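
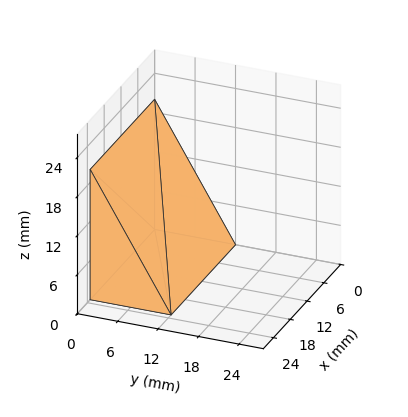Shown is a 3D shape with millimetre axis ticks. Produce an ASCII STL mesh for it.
Reading the render: the shape is a wedge (ramp): 23 × 12 mm base, rising to 20 mm along the y=0 edge and sloping linearly to z=0 at y=12 (dimensions read to the nearest mm from the axis ticks). For the STL, each face is triangulated and given an outward normal.

solid part
  facet normal 0.0000 0.0000 -1.0000
    outer loop
      vertex 23.00 12.00 0.00
      vertex 23.00 0.00 0.00
      vertex 0.00 0.00 0.00
    endloop
  endfacet
  facet normal 0.0000 0.0000 -1.0000
    outer loop
      vertex 0.00 12.00 0.00
      vertex 23.00 12.00 0.00
      vertex 0.00 0.00 0.00
    endloop
  endfacet
  facet normal 0.0000 -1.0000 0.0000
    outer loop
      vertex 0.00 0.00 0.00
      vertex 23.00 0.00 0.00
      vertex 23.00 0.00 20.00
    endloop
  endfacet
  facet normal 0.0000 -1.0000 0.0000
    outer loop
      vertex 0.00 0.00 0.00
      vertex 23.00 0.00 20.00
      vertex 0.00 0.00 20.00
    endloop
  endfacet
  facet normal 0.0000 0.8575 0.5145
    outer loop
      vertex 0.00 0.00 20.00
      vertex 23.00 0.00 20.00
      vertex 23.00 12.00 0.00
    endloop
  endfacet
  facet normal 0.0000 0.8575 0.5145
    outer loop
      vertex 0.00 0.00 20.00
      vertex 23.00 12.00 0.00
      vertex 0.00 12.00 0.00
    endloop
  endfacet
  facet normal -1.0000 0.0000 0.0000
    outer loop
      vertex 0.00 0.00 20.00
      vertex 0.00 12.00 0.00
      vertex 0.00 0.00 0.00
    endloop
  endfacet
  facet normal 1.0000 0.0000 0.0000
    outer loop
      vertex 23.00 0.00 0.00
      vertex 23.00 12.00 0.00
      vertex 23.00 0.00 20.00
    endloop
  endfacet
endsolid part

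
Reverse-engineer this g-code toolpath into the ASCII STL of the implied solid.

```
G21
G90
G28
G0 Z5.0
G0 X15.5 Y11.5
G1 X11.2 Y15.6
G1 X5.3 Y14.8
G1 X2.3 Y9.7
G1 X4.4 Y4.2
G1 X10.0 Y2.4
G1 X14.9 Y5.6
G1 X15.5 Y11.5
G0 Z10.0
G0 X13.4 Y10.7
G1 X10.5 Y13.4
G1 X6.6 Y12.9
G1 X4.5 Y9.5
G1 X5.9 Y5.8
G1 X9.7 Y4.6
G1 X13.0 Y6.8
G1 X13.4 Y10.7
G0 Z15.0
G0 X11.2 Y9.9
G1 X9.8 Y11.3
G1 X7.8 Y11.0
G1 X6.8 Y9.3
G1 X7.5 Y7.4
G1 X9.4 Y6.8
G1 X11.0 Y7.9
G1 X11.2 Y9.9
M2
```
solid part
  facet normal 0.0000 0.0000 -1.0000
    outer loop
      vertex 4.1 16.7 0.0
      vertex 11.9 17.8 0.0
      vertex 17.6 12.3 0.0
    endloop
  endfacet
  facet normal 0.0000 0.0000 -1.0000
    outer loop
      vertex 0.0 9.9 0.0
      vertex 4.1 16.7 0.0
      vertex 17.6 12.3 0.0
    endloop
  endfacet
  facet normal 0.0000 0.0000 -1.0000
    outer loop
      vertex 2.8 2.5 0.0
      vertex 0.0 9.9 0.0
      vertex 17.6 12.3 0.0
    endloop
  endfacet
  facet normal 0.0000 0.0000 -1.0000
    outer loop
      vertex 10.3 0.1 0.0
      vertex 2.8 2.5 0.0
      vertex 17.6 12.3 0.0
    endloop
  endfacet
  facet normal 0.0000 0.0000 -1.0000
    outer loop
      vertex 16.9 4.4 0.0
      vertex 10.3 0.1 0.0
      vertex 17.6 12.3 0.0
    endloop
  endfacet
  facet normal 0.6424 0.6658 0.3795
    outer loop
      vertex 17.6 12.3 0.0
      vertex 11.9 17.8 0.0
      vertex 9.1 9.1 20.0
    endloop
  endfacet
  facet normal -0.1292 0.9158 0.3803
    outer loop
      vertex 11.9 17.8 0.0
      vertex 4.1 16.7 0.0
      vertex 9.1 9.1 20.0
    endloop
  endfacet
  facet normal -0.7923 0.4777 0.3796
    outer loop
      vertex 4.1 16.7 0.0
      vertex 0.0 9.9 0.0
      vertex 9.1 9.1 20.0
    endloop
  endfacet
  facet normal -0.8649 -0.3273 0.3805
    outer loop
      vertex 0.0 9.9 0.0
      vertex 2.8 2.5 0.0
      vertex 9.1 9.1 20.0
    endloop
  endfacet
  facet normal -0.2820 -0.8811 0.3796
    outer loop
      vertex 2.8 2.5 0.0
      vertex 10.3 0.1 0.0
      vertex 9.1 9.1 20.0
    endloop
  endfacet
  facet normal 0.5051 -0.7753 0.3792
    outer loop
      vertex 10.3 0.1 0.0
      vertex 16.9 4.4 0.0
      vertex 9.1 9.1 20.0
    endloop
  endfacet
  facet normal 0.9219 -0.0817 0.3787
    outer loop
      vertex 16.9 4.4 0.0
      vertex 17.6 12.3 0.0
      vertex 9.1 9.1 20.0
    endloop
  endfacet
endsolid part

The G0 Z moves step by Δz≈5.0 mm. The G1 loops shrink linearly with z, so the solid tapers from its base footprint up to z≈20. Closing with a flat bottom cap and the tapered top and triangulating gives 12 facets — a regular 7-sided pyramid, base circumscribed radius ≈ 9.1 mm, apex at z ≈ 20 mm.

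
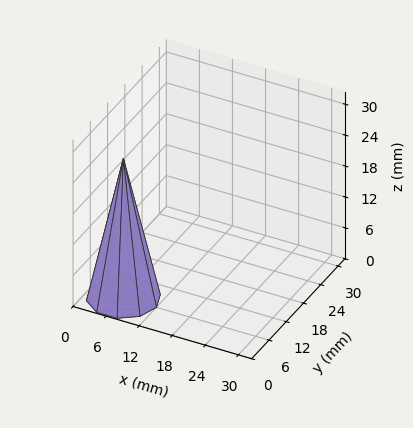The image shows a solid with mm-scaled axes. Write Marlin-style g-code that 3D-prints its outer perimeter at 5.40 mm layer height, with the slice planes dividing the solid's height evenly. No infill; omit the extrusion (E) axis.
Reading the render: the shape is a regular 10-sided pyramid, base circumscribed radius ≈ 6 mm, apex at z ≈ 27 mm (dimensions read to the nearest mm from the axis ticks). For the g-code, the solid's height is divided into equal slices at the stated Δz and each level perimeter traced with G1 moves after a G0 lift.

; perimeter-only toolpath
G21 ; units = mm
G90 ; absolute positioning
G28 ; home
; layer 1
G0 Z5.40
G0 X10.80 Y6.00
G1 X9.88 Y8.82
G1 X7.48 Y10.57
G1 X4.52 Y10.57
G1 X2.12 Y8.82
G1 X1.20 Y6.00
G1 X2.12 Y3.18
G1 X4.52 Y1.43
G1 X7.48 Y1.43
G1 X9.88 Y3.18
G1 X10.80 Y6.00
; layer 2
G0 Z10.80
G0 X9.60 Y6.00
G1 X8.91 Y8.12
G1 X7.11 Y9.43
G1 X4.89 Y9.43
G1 X3.09 Y8.12
G1 X2.40 Y6.00
G1 X3.09 Y3.88
G1 X4.89 Y2.57
G1 X7.11 Y2.57
G1 X8.91 Y3.88
G1 X9.60 Y6.00
; layer 3
G0 Z16.20
G0 X8.40 Y6.00
G1 X7.94 Y7.41
G1 X6.74 Y8.28
G1 X5.26 Y8.28
G1 X4.06 Y7.41
G1 X3.60 Y6.00
G1 X4.06 Y4.59
G1 X5.26 Y3.72
G1 X6.74 Y3.72
G1 X7.94 Y4.59
G1 X8.40 Y6.00
; layer 4
G0 Z21.60
G0 X7.20 Y6.00
G1 X6.97 Y6.71
G1 X6.37 Y7.14
G1 X5.63 Y7.14
G1 X5.03 Y6.71
G1 X4.80 Y6.00
G1 X5.03 Y5.29
G1 X5.63 Y4.86
G1 X6.37 Y4.86
G1 X6.97 Y5.29
G1 X7.20 Y6.00
M2 ; end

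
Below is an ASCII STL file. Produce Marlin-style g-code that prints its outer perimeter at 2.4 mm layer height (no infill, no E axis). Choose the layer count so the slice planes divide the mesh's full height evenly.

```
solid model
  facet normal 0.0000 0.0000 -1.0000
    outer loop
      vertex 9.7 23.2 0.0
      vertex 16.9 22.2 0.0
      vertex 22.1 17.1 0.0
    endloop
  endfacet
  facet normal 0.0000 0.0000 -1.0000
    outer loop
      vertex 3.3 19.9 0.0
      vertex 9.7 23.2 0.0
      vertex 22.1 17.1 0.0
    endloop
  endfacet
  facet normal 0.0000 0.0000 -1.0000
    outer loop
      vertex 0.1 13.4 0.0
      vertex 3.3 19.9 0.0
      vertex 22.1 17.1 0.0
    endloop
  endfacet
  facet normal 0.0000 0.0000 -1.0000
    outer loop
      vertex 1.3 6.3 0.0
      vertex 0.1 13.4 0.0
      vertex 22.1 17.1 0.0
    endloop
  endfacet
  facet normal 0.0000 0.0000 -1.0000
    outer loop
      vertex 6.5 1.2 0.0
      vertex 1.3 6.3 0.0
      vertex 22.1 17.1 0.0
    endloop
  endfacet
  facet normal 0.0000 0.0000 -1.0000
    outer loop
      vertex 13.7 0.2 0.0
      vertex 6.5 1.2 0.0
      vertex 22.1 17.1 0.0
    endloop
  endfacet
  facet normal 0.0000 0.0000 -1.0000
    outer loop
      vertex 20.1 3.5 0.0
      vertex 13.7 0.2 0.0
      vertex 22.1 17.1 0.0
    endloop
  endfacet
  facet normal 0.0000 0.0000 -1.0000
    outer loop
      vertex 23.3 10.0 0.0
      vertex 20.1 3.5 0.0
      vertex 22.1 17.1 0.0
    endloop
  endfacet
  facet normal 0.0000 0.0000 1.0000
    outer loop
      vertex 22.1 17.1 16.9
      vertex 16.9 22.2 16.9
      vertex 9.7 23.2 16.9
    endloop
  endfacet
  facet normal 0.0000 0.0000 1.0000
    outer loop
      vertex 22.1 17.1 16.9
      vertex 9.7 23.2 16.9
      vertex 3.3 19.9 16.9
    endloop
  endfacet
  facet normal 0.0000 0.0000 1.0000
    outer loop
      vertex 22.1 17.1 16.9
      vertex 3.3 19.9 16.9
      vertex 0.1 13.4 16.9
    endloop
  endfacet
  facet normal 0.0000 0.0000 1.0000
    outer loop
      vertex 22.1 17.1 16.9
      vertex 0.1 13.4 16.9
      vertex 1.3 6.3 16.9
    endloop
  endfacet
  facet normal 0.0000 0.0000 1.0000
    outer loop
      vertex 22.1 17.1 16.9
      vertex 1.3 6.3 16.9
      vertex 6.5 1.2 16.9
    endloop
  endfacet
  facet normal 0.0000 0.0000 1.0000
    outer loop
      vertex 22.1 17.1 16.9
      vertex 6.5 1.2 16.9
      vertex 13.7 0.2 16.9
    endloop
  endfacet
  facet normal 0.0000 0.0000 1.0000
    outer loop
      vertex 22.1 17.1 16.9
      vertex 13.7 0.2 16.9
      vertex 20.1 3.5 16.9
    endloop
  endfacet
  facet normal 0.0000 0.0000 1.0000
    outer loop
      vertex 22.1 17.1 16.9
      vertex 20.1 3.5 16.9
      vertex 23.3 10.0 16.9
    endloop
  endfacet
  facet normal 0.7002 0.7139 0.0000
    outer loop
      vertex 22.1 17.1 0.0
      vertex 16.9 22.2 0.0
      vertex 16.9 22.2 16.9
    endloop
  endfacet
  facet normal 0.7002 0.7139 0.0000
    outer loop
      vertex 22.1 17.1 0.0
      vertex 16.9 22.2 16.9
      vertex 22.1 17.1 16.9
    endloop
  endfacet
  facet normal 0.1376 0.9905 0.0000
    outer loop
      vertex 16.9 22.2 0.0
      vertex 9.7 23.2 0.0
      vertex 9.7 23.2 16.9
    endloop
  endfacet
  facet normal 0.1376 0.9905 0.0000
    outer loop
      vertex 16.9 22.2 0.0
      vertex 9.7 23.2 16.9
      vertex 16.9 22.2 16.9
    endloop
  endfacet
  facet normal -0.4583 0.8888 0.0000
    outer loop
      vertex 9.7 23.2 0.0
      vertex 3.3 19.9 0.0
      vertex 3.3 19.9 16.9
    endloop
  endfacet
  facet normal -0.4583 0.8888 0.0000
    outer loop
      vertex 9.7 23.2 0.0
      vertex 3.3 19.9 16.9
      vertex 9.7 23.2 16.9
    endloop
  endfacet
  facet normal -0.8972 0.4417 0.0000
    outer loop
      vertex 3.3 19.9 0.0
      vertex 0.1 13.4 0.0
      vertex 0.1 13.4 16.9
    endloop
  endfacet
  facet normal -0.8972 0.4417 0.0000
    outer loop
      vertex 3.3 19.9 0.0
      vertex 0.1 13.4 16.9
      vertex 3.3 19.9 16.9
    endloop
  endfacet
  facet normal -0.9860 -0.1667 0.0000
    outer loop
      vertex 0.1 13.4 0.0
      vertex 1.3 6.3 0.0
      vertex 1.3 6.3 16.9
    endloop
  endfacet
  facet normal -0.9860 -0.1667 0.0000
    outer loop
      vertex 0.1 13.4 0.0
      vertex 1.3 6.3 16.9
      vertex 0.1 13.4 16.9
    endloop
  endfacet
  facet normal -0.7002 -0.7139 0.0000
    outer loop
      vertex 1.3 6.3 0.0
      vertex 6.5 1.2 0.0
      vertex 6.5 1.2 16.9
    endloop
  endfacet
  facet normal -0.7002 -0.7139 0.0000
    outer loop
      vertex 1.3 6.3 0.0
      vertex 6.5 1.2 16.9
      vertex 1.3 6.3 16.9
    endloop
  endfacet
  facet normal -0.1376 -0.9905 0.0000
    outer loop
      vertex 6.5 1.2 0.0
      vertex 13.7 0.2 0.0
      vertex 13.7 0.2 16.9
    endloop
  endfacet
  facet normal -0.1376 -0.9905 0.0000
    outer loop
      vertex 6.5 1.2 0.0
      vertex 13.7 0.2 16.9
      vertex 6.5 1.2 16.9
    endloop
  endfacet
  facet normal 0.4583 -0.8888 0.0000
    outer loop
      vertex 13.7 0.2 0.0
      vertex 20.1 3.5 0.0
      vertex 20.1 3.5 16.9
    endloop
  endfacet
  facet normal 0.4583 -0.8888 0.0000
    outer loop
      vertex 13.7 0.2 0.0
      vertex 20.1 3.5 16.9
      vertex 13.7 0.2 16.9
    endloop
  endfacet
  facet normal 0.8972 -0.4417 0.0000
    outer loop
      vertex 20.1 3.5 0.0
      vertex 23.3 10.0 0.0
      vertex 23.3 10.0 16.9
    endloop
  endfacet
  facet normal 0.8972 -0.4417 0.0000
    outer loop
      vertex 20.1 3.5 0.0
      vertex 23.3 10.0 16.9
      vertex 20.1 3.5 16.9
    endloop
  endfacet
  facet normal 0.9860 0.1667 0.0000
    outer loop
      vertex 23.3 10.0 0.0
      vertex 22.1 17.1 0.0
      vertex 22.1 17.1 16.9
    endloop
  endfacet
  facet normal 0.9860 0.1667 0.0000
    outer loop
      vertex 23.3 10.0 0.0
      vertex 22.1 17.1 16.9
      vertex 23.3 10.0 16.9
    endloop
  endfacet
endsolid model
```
; perimeter-only toolpath
G21 ; units = mm
G90 ; absolute positioning
G28 ; home
; layer 1
G0 Z2.4
G0 X22.1 Y17.1
G1 X16.9 Y22.2
G1 X9.7 Y23.2
G1 X3.3 Y19.9
G1 X0.1 Y13.4
G1 X1.3 Y6.3
G1 X6.5 Y1.2
G1 X13.7 Y0.2
G1 X20.1 Y3.5
G1 X23.3 Y10.0
G1 X22.1 Y17.1
; layer 2
G0 Z4.8
G0 X22.1 Y17.1
G1 X16.9 Y22.2
G1 X9.7 Y23.2
G1 X3.3 Y19.9
G1 X0.1 Y13.4
G1 X1.3 Y6.3
G1 X6.5 Y1.2
G1 X13.7 Y0.2
G1 X20.1 Y3.5
G1 X23.3 Y10.0
G1 X22.1 Y17.1
; layer 3
G0 Z7.2
G0 X22.1 Y17.1
G1 X16.9 Y22.2
G1 X9.7 Y23.2
G1 X3.3 Y19.9
G1 X0.1 Y13.4
G1 X1.3 Y6.3
G1 X6.5 Y1.2
G1 X13.7 Y0.2
G1 X20.1 Y3.5
G1 X23.3 Y10.0
G1 X22.1 Y17.1
; layer 4
G0 Z9.7
G0 X22.1 Y17.1
G1 X16.9 Y22.2
G1 X9.7 Y23.2
G1 X3.3 Y19.9
G1 X0.1 Y13.4
G1 X1.3 Y6.3
G1 X6.5 Y1.2
G1 X13.7 Y0.2
G1 X20.1 Y3.5
G1 X23.3 Y10.0
G1 X22.1 Y17.1
; layer 5
G0 Z12.1
G0 X22.1 Y17.1
G1 X16.9 Y22.2
G1 X9.7 Y23.2
G1 X3.3 Y19.9
G1 X0.1 Y13.4
G1 X1.3 Y6.3
G1 X6.5 Y1.2
G1 X13.7 Y0.2
G1 X20.1 Y3.5
G1 X23.3 Y10.0
G1 X22.1 Y17.1
; layer 6
G0 Z14.5
G0 X22.1 Y17.1
G1 X16.9 Y22.2
G1 X9.7 Y23.2
G1 X3.3 Y19.9
G1 X0.1 Y13.4
G1 X1.3 Y6.3
G1 X6.5 Y1.2
G1 X13.7 Y0.2
G1 X20.1 Y3.5
G1 X23.3 Y10.0
G1 X22.1 Y17.1
; layer 7
G0 Z16.9
G0 X22.1 Y17.1
G1 X16.9 Y22.2
G1 X9.7 Y23.2
G1 X3.3 Y19.9
G1 X0.1 Y13.4
G1 X1.3 Y6.3
G1 X6.5 Y1.2
G1 X13.7 Y0.2
G1 X20.1 Y3.5
G1 X23.3 Y10.0
G1 X22.1 Y17.1
M2 ; end

The solid is a regular 10-sided prism (a cylinder approximated with 10 flat sides), circumscribed radius ≈ 11.7 mm, height ≈ 16.9 mm. Slicing at Δz = 2.4 mm — 7 equal slices spanning the solid's height, so layer i sits at z = i·h/7 — gives 7 non-empty perimeters. Each is a 10-segment closed polygon; G0 lifts to the layer z and rapids to the start vertex, then G1 traces the edges.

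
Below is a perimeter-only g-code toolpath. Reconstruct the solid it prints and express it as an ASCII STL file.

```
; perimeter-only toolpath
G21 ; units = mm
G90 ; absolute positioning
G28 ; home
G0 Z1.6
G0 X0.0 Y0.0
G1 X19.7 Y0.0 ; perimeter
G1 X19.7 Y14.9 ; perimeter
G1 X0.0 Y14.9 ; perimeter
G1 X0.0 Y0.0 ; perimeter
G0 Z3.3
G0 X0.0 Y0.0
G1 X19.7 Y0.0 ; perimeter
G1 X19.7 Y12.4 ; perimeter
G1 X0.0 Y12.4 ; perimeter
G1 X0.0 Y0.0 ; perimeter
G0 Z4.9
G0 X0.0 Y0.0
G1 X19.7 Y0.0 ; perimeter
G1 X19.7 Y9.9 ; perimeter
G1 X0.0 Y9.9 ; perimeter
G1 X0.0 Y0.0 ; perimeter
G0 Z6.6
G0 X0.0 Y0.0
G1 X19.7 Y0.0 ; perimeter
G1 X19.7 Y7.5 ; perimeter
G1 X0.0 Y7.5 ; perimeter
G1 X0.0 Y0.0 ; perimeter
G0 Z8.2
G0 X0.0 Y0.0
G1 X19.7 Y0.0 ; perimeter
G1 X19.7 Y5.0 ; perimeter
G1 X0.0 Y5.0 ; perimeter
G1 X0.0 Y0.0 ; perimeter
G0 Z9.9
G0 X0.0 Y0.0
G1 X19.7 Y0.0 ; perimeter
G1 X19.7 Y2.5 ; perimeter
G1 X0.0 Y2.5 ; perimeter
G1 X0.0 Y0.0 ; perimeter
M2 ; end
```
solid part
  facet normal 0.0000 0.0000 -1.0000
    outer loop
      vertex 19.7 17.4 0.0
      vertex 19.7 0.0 0.0
      vertex 0.0 0.0 0.0
    endloop
  endfacet
  facet normal 0.0000 0.0000 -1.0000
    outer loop
      vertex 0.0 17.4 0.0
      vertex 19.7 17.4 0.0
      vertex 0.0 0.0 0.0
    endloop
  endfacet
  facet normal 0.0000 -1.0000 0.0000
    outer loop
      vertex 0.0 0.0 0.0
      vertex 19.7 0.0 0.0
      vertex 19.7 0.0 11.5
    endloop
  endfacet
  facet normal 0.0000 -1.0000 0.0000
    outer loop
      vertex 0.0 0.0 0.0
      vertex 19.7 0.0 11.5
      vertex 0.0 0.0 11.5
    endloop
  endfacet
  facet normal 0.0000 0.5514 0.8343
    outer loop
      vertex 0.0 0.0 11.5
      vertex 19.7 0.0 11.5
      vertex 19.7 17.4 0.0
    endloop
  endfacet
  facet normal 0.0000 0.5514 0.8343
    outer loop
      vertex 0.0 0.0 11.5
      vertex 19.7 17.4 0.0
      vertex 0.0 17.4 0.0
    endloop
  endfacet
  facet normal -1.0000 0.0000 0.0000
    outer loop
      vertex 0.0 0.0 11.5
      vertex 0.0 17.4 0.0
      vertex 0.0 0.0 0.0
    endloop
  endfacet
  facet normal 1.0000 0.0000 0.0000
    outer loop
      vertex 19.7 0.0 0.0
      vertex 19.7 17.4 0.0
      vertex 19.7 0.0 11.5
    endloop
  endfacet
endsolid part

The G0 Z moves step by Δz≈1.6 mm. The G1 loops shrink linearly with z, so the solid tapers from its base footprint up to z≈11.5. Closing with a flat bottom cap and the tapered top and triangulating gives 8 facets — a wedge (ramp): 19.7 × 17.4 mm base, rising to 11.5 mm along the y=0 edge and sloping linearly to z=0 at y=17.4.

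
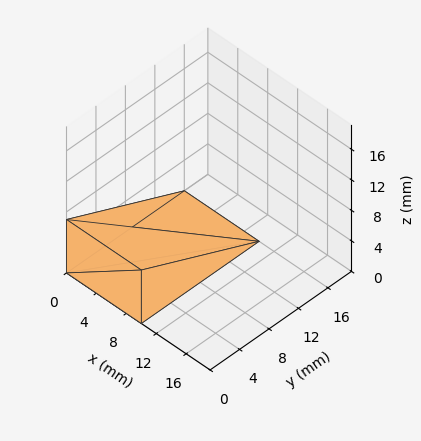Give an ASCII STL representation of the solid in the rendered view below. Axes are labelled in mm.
Reading the render: the shape is a wedge (ramp): 10 × 16 mm base, rising to 7 mm along the y=0 edge and sloping linearly to z=0 at y=16 (dimensions read to the nearest mm from the axis ticks). For the STL, each face is triangulated and given an outward normal.

solid part
  facet normal 0.0000 0.0000 -1.0000
    outer loop
      vertex 10.000 16.000 0.000
      vertex 10.000 0.000 0.000
      vertex 0.000 0.000 0.000
    endloop
  endfacet
  facet normal 0.0000 0.0000 -1.0000
    outer loop
      vertex 0.000 16.000 0.000
      vertex 10.000 16.000 0.000
      vertex 0.000 0.000 0.000
    endloop
  endfacet
  facet normal 0.0000 -1.0000 0.0000
    outer loop
      vertex 0.000 0.000 0.000
      vertex 10.000 0.000 0.000
      vertex 10.000 0.000 7.000
    endloop
  endfacet
  facet normal 0.0000 -1.0000 0.0000
    outer loop
      vertex 0.000 0.000 0.000
      vertex 10.000 0.000 7.000
      vertex 0.000 0.000 7.000
    endloop
  endfacet
  facet normal 0.0000 0.4008 0.9162
    outer loop
      vertex 0.000 0.000 7.000
      vertex 10.000 0.000 7.000
      vertex 10.000 16.000 0.000
    endloop
  endfacet
  facet normal 0.0000 0.4008 0.9162
    outer loop
      vertex 0.000 0.000 7.000
      vertex 10.000 16.000 0.000
      vertex 0.000 16.000 0.000
    endloop
  endfacet
  facet normal -1.0000 0.0000 0.0000
    outer loop
      vertex 0.000 0.000 7.000
      vertex 0.000 16.000 0.000
      vertex 0.000 0.000 0.000
    endloop
  endfacet
  facet normal 1.0000 0.0000 0.0000
    outer loop
      vertex 10.000 0.000 0.000
      vertex 10.000 16.000 0.000
      vertex 10.000 0.000 7.000
    endloop
  endfacet
endsolid part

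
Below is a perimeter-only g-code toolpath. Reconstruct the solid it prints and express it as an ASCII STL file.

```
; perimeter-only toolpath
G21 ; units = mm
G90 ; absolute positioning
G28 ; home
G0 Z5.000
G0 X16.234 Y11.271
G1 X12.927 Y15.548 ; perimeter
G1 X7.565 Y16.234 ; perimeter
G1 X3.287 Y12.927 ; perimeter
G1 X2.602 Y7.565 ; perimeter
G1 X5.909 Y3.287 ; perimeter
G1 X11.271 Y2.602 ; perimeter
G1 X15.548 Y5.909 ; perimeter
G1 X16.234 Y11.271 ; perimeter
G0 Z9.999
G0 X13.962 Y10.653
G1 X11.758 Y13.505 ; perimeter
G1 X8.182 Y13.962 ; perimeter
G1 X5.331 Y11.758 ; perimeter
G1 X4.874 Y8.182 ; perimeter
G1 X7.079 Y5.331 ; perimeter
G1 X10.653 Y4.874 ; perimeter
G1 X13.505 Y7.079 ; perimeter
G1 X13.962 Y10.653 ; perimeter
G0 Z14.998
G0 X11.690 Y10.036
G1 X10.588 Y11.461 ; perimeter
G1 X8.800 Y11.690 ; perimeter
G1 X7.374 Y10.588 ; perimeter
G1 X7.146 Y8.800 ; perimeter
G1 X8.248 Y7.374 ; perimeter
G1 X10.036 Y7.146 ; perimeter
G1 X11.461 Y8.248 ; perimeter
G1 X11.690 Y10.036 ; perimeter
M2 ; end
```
solid part
  facet normal 0.0000 0.0000 -1.0000
    outer loop
      vertex 6.947 18.506 0.000
      vertex 14.097 17.592 0.000
      vertex 18.506 11.889 0.000
    endloop
  endfacet
  facet normal 0.0000 0.0000 -1.0000
    outer loop
      vertex 1.244 14.097 0.000
      vertex 6.947 18.506 0.000
      vertex 18.506 11.889 0.000
    endloop
  endfacet
  facet normal 0.0000 0.0000 -1.0000
    outer loop
      vertex 0.330 6.947 0.000
      vertex 1.244 14.097 0.000
      vertex 18.506 11.889 0.000
    endloop
  endfacet
  facet normal 0.0000 0.0000 -1.0000
    outer loop
      vertex 4.739 1.244 0.000
      vertex 0.330 6.947 0.000
      vertex 18.506 11.889 0.000
    endloop
  endfacet
  facet normal 0.0000 0.0000 -1.0000
    outer loop
      vertex 11.889 0.330 0.000
      vertex 4.739 1.244 0.000
      vertex 18.506 11.889 0.000
    endloop
  endfacet
  facet normal 0.0000 0.0000 -1.0000
    outer loop
      vertex 17.592 4.739 0.000
      vertex 11.889 0.330 0.000
      vertex 18.506 11.889 0.000
    endloop
  endfacet
  facet normal 0.7254 0.5608 0.3990
    outer loop
      vertex 18.506 11.889 0.000
      vertex 14.097 17.592 0.000
      vertex 9.418 9.418 19.998
    endloop
  endfacet
  facet normal 0.1163 0.9096 0.3990
    outer loop
      vertex 14.097 17.592 0.000
      vertex 6.947 18.506 0.000
      vertex 9.418 9.418 19.998
    endloop
  endfacet
  facet normal -0.5608 0.7254 0.3990
    outer loop
      vertex 6.947 18.506 0.000
      vertex 1.244 14.097 0.000
      vertex 9.418 9.418 19.998
    endloop
  endfacet
  facet normal -0.9096 0.1163 0.3990
    outer loop
      vertex 1.244 14.097 0.000
      vertex 0.330 6.947 0.000
      vertex 9.418 9.418 19.998
    endloop
  endfacet
  facet normal -0.7254 -0.5608 0.3990
    outer loop
      vertex 0.330 6.947 0.000
      vertex 4.739 1.244 0.000
      vertex 9.418 9.418 19.998
    endloop
  endfacet
  facet normal -0.1163 -0.9096 0.3990
    outer loop
      vertex 4.739 1.244 0.000
      vertex 11.889 0.330 0.000
      vertex 9.418 9.418 19.998
    endloop
  endfacet
  facet normal 0.5608 -0.7254 0.3990
    outer loop
      vertex 11.889 0.330 0.000
      vertex 17.592 4.739 0.000
      vertex 9.418 9.418 19.998
    endloop
  endfacet
  facet normal 0.9096 -0.1163 0.3990
    outer loop
      vertex 17.592 4.739 0.000
      vertex 18.506 11.889 0.000
      vertex 9.418 9.418 19.998
    endloop
  endfacet
endsolid part

The G0 Z moves step by Δz≈5.000 mm. The G1 loops shrink linearly with z, so the solid tapers from its base footprint up to z≈20. Closing with a flat bottom cap and the tapered top and triangulating gives 14 facets — a regular 8-sided pyramid, base circumscribed radius ≈ 9.42 mm, apex at z ≈ 20 mm.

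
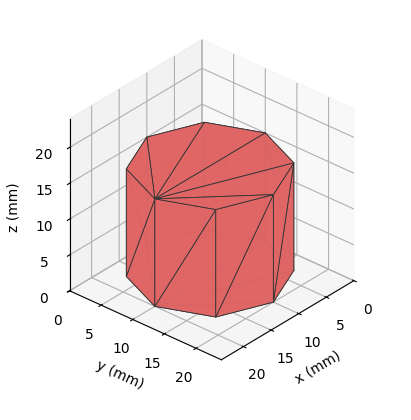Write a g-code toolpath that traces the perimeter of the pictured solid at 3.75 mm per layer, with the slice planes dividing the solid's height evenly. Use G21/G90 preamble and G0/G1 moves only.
Reading the render: the shape is a regular 8-sided prism (a cylinder approximated with 8 flat sides), circumscribed radius ≈ 10 mm, height ≈ 15 mm (dimensions read to the nearest mm from the axis ticks). For the g-code, the solid's height is divided into equal slices at the stated Δz and each level perimeter traced with G1 moves after a G0 lift.

; perimeter-only toolpath
G21 ; units = mm
G90 ; absolute positioning
G28 ; home
; layer 1
G0 Z3.75
G0 X20.00 Y10.00
G1 X17.07 Y17.07
G1 X10.00 Y20.00
G1 X2.93 Y17.07
G1 X0.00 Y10.00
G1 X2.93 Y2.93
G1 X10.00 Y0.00
G1 X17.07 Y2.93
G1 X20.00 Y10.00
; layer 2
G0 Z7.50
G0 X20.00 Y10.00
G1 X17.07 Y17.07
G1 X10.00 Y20.00
G1 X2.93 Y17.07
G1 X0.00 Y10.00
G1 X2.93 Y2.93
G1 X10.00 Y0.00
G1 X17.07 Y2.93
G1 X20.00 Y10.00
; layer 3
G0 Z11.25
G0 X20.00 Y10.00
G1 X17.07 Y17.07
G1 X10.00 Y20.00
G1 X2.93 Y17.07
G1 X0.00 Y10.00
G1 X2.93 Y2.93
G1 X10.00 Y0.00
G1 X17.07 Y2.93
G1 X20.00 Y10.00
; layer 4
G0 Z15.00
G0 X20.00 Y10.00
G1 X17.07 Y17.07
G1 X10.00 Y20.00
G1 X2.93 Y17.07
G1 X0.00 Y10.00
G1 X2.93 Y2.93
G1 X10.00 Y0.00
G1 X17.07 Y2.93
G1 X20.00 Y10.00
M2 ; end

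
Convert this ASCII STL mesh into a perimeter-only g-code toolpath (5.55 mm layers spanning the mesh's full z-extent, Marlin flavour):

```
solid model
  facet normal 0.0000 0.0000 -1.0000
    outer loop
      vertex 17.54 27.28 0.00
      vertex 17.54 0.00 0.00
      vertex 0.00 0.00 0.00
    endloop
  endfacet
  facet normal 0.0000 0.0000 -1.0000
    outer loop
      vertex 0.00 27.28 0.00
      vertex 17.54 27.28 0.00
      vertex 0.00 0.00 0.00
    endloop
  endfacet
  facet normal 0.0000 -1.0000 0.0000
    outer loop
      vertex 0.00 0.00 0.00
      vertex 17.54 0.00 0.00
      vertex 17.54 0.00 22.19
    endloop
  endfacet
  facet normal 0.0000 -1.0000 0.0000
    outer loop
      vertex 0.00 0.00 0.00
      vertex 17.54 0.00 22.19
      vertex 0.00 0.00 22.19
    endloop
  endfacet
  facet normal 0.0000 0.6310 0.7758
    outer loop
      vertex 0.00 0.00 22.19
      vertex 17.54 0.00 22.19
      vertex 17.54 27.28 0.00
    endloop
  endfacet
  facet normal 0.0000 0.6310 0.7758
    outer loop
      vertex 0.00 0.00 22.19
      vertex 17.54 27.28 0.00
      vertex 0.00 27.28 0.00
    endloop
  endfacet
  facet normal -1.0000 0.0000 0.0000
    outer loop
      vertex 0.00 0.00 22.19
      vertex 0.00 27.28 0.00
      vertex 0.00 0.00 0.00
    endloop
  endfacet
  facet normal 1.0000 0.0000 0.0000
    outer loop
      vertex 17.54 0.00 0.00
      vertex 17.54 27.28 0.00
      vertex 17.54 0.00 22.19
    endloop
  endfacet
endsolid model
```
; perimeter-only toolpath
G21 ; units = mm
G90 ; absolute positioning
G28 ; home
; layer 1
G0 Z5.55
G0 X0.00 Y0.00
G1 X17.54 Y0.00
G1 X17.54 Y20.46
G1 X0.00 Y20.46
G1 X0.00 Y0.00
; layer 2
G0 Z11.10
G0 X0.00 Y0.00
G1 X17.54 Y0.00
G1 X17.54 Y13.64
G1 X0.00 Y13.64
G1 X0.00 Y0.00
; layer 3
G0 Z16.64
G0 X0.00 Y0.00
G1 X17.54 Y0.00
G1 X17.54 Y6.82
G1 X0.00 Y6.82
G1 X0.00 Y0.00
M2 ; end

The solid is a wedge (ramp): 17.5 × 27.3 mm base, rising to 22.2 mm along the y=0 edge and sloping linearly to z=0 at y=27.3. Slicing at Δz = 5.55 mm — 4 equal slices spanning the solid's height, so layer i sits at z = i·h/4 — gives 3 non-empty perimeters. Each is a 4-segment closed polygon; G0 lifts to the layer z and rapids to the start vertex, then G1 traces the edges. The cross-section shrinks linearly with z (the slice at the apex is degenerate and omitted).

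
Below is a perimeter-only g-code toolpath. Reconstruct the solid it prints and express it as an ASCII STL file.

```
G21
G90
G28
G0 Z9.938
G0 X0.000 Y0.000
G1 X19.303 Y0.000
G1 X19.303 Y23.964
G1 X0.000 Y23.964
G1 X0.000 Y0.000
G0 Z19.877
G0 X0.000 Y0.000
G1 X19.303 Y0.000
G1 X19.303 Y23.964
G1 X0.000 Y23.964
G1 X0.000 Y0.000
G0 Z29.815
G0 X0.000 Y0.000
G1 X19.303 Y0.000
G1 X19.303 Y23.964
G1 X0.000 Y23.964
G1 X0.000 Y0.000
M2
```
solid part
  facet normal 0.0000 0.0000 -1.0000
    outer loop
      vertex 19.303 23.964 0.000
      vertex 19.303 0.000 0.000
      vertex 0.000 0.000 0.000
    endloop
  endfacet
  facet normal 0.0000 0.0000 -1.0000
    outer loop
      vertex 0.000 23.964 0.000
      vertex 19.303 23.964 0.000
      vertex 0.000 0.000 0.000
    endloop
  endfacet
  facet normal 0.0000 0.0000 1.0000
    outer loop
      vertex 0.000 0.000 29.815
      vertex 19.303 0.000 29.815
      vertex 19.303 23.964 29.815
    endloop
  endfacet
  facet normal 0.0000 0.0000 1.0000
    outer loop
      vertex 0.000 0.000 29.815
      vertex 19.303 23.964 29.815
      vertex 0.000 23.964 29.815
    endloop
  endfacet
  facet normal 0.0000 -1.0000 0.0000
    outer loop
      vertex 0.000 0.000 0.000
      vertex 19.303 0.000 0.000
      vertex 19.303 0.000 29.815
    endloop
  endfacet
  facet normal 0.0000 -1.0000 0.0000
    outer loop
      vertex 0.000 0.000 0.000
      vertex 19.303 0.000 29.815
      vertex 0.000 0.000 29.815
    endloop
  endfacet
  facet normal 0.0000 1.0000 0.0000
    outer loop
      vertex 19.303 23.964 29.815
      vertex 19.303 23.964 0.000
      vertex 0.000 23.964 0.000
    endloop
  endfacet
  facet normal 0.0000 1.0000 0.0000
    outer loop
      vertex 0.000 23.964 29.815
      vertex 19.303 23.964 29.815
      vertex 0.000 23.964 0.000
    endloop
  endfacet
  facet normal -1.0000 0.0000 0.0000
    outer loop
      vertex 0.000 23.964 29.815
      vertex 0.000 23.964 0.000
      vertex 0.000 0.000 0.000
    endloop
  endfacet
  facet normal -1.0000 0.0000 0.0000
    outer loop
      vertex 0.000 0.000 29.815
      vertex 0.000 23.964 29.815
      vertex 0.000 0.000 0.000
    endloop
  endfacet
  facet normal 1.0000 0.0000 0.0000
    outer loop
      vertex 19.303 0.000 0.000
      vertex 19.303 23.964 0.000
      vertex 19.303 23.964 29.815
    endloop
  endfacet
  facet normal 1.0000 0.0000 0.0000
    outer loop
      vertex 19.303 0.000 0.000
      vertex 19.303 23.964 29.815
      vertex 19.303 0.000 29.815
    endloop
  endfacet
endsolid part

The G0 Z moves step by Δz≈9.938 mm. Every layer's G1 loop is the same polygon, so the solid is a straight extrusion of it from z=0 to z≈29.8. Closing with flat bottom and top caps and triangulating gives 12 facets — a rectangular box, roughly 19.3 × 24 mm footprint and 29.8 mm tall.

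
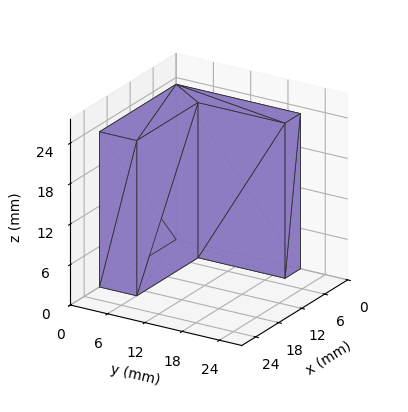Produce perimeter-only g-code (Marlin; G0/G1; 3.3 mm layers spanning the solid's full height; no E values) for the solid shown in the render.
Reading the render: the shape is an L-shaped prism: outer 20 × 20 mm, arm thicknesses ≈ 6 mm (horizontal) and 4 mm (vertical), extruded 23 mm in z (dimensions read to the nearest mm from the axis ticks). For the g-code, the solid's height is divided into equal slices at the stated Δz and each level perimeter traced with G1 moves after a G0 lift.

; perimeter-only toolpath
G21 ; units = mm
G90 ; absolute positioning
G28 ; home
; layer 1
G0 Z3.3
G0 X0.0 Y0.0
G1 X20.0 Y0.0
G1 X20.0 Y6.0
G1 X4.0 Y6.0
G1 X4.0 Y20.0
G1 X0.0 Y20.0
G1 X0.0 Y0.0
; layer 2
G0 Z6.6
G0 X0.0 Y0.0
G1 X20.0 Y0.0
G1 X20.0 Y6.0
G1 X4.0 Y6.0
G1 X4.0 Y20.0
G1 X0.0 Y20.0
G1 X0.0 Y0.0
; layer 3
G0 Z9.9
G0 X0.0 Y0.0
G1 X20.0 Y0.0
G1 X20.0 Y6.0
G1 X4.0 Y6.0
G1 X4.0 Y20.0
G1 X0.0 Y20.0
G1 X0.0 Y0.0
; layer 4
G0 Z13.1
G0 X0.0 Y0.0
G1 X20.0 Y0.0
G1 X20.0 Y6.0
G1 X4.0 Y6.0
G1 X4.0 Y20.0
G1 X0.0 Y20.0
G1 X0.0 Y0.0
; layer 5
G0 Z16.4
G0 X0.0 Y0.0
G1 X20.0 Y0.0
G1 X20.0 Y6.0
G1 X4.0 Y6.0
G1 X4.0 Y20.0
G1 X0.0 Y20.0
G1 X0.0 Y0.0
; layer 6
G0 Z19.7
G0 X0.0 Y0.0
G1 X20.0 Y0.0
G1 X20.0 Y6.0
G1 X4.0 Y6.0
G1 X4.0 Y20.0
G1 X0.0 Y20.0
G1 X0.0 Y0.0
; layer 7
G0 Z23.0
G0 X0.0 Y0.0
G1 X20.0 Y0.0
G1 X20.0 Y6.0
G1 X4.0 Y6.0
G1 X4.0 Y20.0
G1 X0.0 Y20.0
G1 X0.0 Y0.0
M2 ; end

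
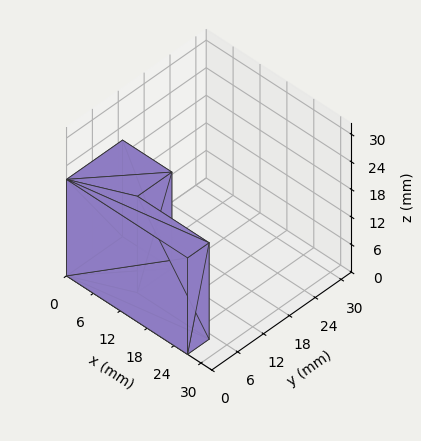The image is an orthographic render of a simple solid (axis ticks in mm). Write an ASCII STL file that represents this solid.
Reading the render: the shape is an L-shaped prism: outer 27 × 13 mm, arm thicknesses ≈ 5 mm (horizontal) and 11 mm (vertical), extruded 21 mm in z (dimensions read to the nearest mm from the axis ticks). For the STL, each face is triangulated and given an outward normal.

solid part
  facet normal 0.0000 0.0000 -1.0000
    outer loop
      vertex 27.00 5.00 0.00
      vertex 27.00 0.00 0.00
      vertex 0.00 0.00 0.00
    endloop
  endfacet
  facet normal 0.0000 0.0000 -1.0000
    outer loop
      vertex 11.00 5.00 0.00
      vertex 27.00 5.00 0.00
      vertex 0.00 0.00 0.00
    endloop
  endfacet
  facet normal 0.0000 0.0000 -1.0000
    outer loop
      vertex 11.00 13.00 0.00
      vertex 11.00 5.00 0.00
      vertex 0.00 0.00 0.00
    endloop
  endfacet
  facet normal 0.0000 0.0000 -1.0000
    outer loop
      vertex 0.00 13.00 0.00
      vertex 11.00 13.00 0.00
      vertex 0.00 0.00 0.00
    endloop
  endfacet
  facet normal 0.0000 0.0000 1.0000
    outer loop
      vertex 0.00 0.00 21.00
      vertex 27.00 0.00 21.00
      vertex 27.00 5.00 21.00
    endloop
  endfacet
  facet normal 0.0000 0.0000 1.0000
    outer loop
      vertex 0.00 0.00 21.00
      vertex 27.00 5.00 21.00
      vertex 11.00 5.00 21.00
    endloop
  endfacet
  facet normal 0.0000 0.0000 1.0000
    outer loop
      vertex 0.00 0.00 21.00
      vertex 11.00 5.00 21.00
      vertex 11.00 13.00 21.00
    endloop
  endfacet
  facet normal 0.0000 0.0000 1.0000
    outer loop
      vertex 0.00 0.00 21.00
      vertex 11.00 13.00 21.00
      vertex 0.00 13.00 21.00
    endloop
  endfacet
  facet normal 0.0000 -1.0000 0.0000
    outer loop
      vertex 0.00 0.00 0.00
      vertex 27.00 0.00 0.00
      vertex 27.00 0.00 21.00
    endloop
  endfacet
  facet normal 0.0000 -1.0000 0.0000
    outer loop
      vertex 0.00 0.00 0.00
      vertex 27.00 0.00 21.00
      vertex 0.00 0.00 21.00
    endloop
  endfacet
  facet normal 1.0000 0.0000 0.0000
    outer loop
      vertex 27.00 0.00 0.00
      vertex 27.00 5.00 0.00
      vertex 27.00 5.00 21.00
    endloop
  endfacet
  facet normal 1.0000 0.0000 0.0000
    outer loop
      vertex 27.00 0.00 0.00
      vertex 27.00 5.00 21.00
      vertex 27.00 0.00 21.00
    endloop
  endfacet
  facet normal 0.0000 1.0000 0.0000
    outer loop
      vertex 27.00 5.00 0.00
      vertex 11.00 5.00 0.00
      vertex 11.00 5.00 21.00
    endloop
  endfacet
  facet normal 0.0000 1.0000 0.0000
    outer loop
      vertex 27.00 5.00 0.00
      vertex 11.00 5.00 21.00
      vertex 27.00 5.00 21.00
    endloop
  endfacet
  facet normal 1.0000 0.0000 0.0000
    outer loop
      vertex 11.00 5.00 0.00
      vertex 11.00 13.00 0.00
      vertex 11.00 13.00 21.00
    endloop
  endfacet
  facet normal 1.0000 0.0000 0.0000
    outer loop
      vertex 11.00 5.00 0.00
      vertex 11.00 13.00 21.00
      vertex 11.00 5.00 21.00
    endloop
  endfacet
  facet normal 0.0000 1.0000 0.0000
    outer loop
      vertex 11.00 13.00 0.00
      vertex 0.00 13.00 0.00
      vertex 0.00 13.00 21.00
    endloop
  endfacet
  facet normal 0.0000 1.0000 0.0000
    outer loop
      vertex 11.00 13.00 0.00
      vertex 0.00 13.00 21.00
      vertex 11.00 13.00 21.00
    endloop
  endfacet
  facet normal -1.0000 0.0000 0.0000
    outer loop
      vertex 0.00 13.00 0.00
      vertex 0.00 0.00 0.00
      vertex 0.00 0.00 21.00
    endloop
  endfacet
  facet normal -1.0000 0.0000 0.0000
    outer loop
      vertex 0.00 13.00 0.00
      vertex 0.00 0.00 21.00
      vertex 0.00 13.00 21.00
    endloop
  endfacet
endsolid part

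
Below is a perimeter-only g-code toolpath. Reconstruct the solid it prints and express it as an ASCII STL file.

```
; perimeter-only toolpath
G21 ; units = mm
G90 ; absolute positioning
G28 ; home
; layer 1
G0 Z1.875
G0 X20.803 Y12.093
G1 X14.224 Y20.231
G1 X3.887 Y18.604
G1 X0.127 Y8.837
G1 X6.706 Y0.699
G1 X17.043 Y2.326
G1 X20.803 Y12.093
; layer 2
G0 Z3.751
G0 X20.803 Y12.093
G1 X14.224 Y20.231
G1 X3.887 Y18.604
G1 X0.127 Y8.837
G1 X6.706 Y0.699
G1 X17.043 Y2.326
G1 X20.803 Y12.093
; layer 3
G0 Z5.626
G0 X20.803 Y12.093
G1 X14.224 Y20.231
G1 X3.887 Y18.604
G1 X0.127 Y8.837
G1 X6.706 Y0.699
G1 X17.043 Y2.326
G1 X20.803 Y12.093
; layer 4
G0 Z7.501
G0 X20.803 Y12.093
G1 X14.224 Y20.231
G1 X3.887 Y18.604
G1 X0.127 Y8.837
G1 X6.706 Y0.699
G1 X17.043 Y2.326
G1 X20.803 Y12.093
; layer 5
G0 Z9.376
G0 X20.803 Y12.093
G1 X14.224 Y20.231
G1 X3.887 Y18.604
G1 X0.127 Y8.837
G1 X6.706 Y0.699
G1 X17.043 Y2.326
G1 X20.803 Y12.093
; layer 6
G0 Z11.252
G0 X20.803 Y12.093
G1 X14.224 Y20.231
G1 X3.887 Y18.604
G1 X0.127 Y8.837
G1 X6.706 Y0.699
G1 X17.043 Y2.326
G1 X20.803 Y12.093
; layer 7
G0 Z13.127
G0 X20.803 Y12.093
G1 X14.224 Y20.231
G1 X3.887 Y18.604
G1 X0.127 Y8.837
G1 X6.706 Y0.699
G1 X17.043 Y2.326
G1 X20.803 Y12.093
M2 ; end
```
solid part
  facet normal 0.0000 0.0000 -1.0000
    outer loop
      vertex 3.887 18.604 0.000
      vertex 14.224 20.231 0.000
      vertex 20.803 12.093 0.000
    endloop
  endfacet
  facet normal 0.0000 0.0000 -1.0000
    outer loop
      vertex 0.127 8.837 0.000
      vertex 3.887 18.604 0.000
      vertex 20.803 12.093 0.000
    endloop
  endfacet
  facet normal 0.0000 0.0000 -1.0000
    outer loop
      vertex 6.706 0.699 0.000
      vertex 0.127 8.837 0.000
      vertex 20.803 12.093 0.000
    endloop
  endfacet
  facet normal 0.0000 0.0000 -1.0000
    outer loop
      vertex 17.043 2.326 0.000
      vertex 6.706 0.699 0.000
      vertex 20.803 12.093 0.000
    endloop
  endfacet
  facet normal 0.0000 0.0000 1.0000
    outer loop
      vertex 20.803 12.093 13.127
      vertex 14.224 20.231 13.127
      vertex 3.887 18.604 13.127
    endloop
  endfacet
  facet normal 0.0000 0.0000 1.0000
    outer loop
      vertex 20.803 12.093 13.127
      vertex 3.887 18.604 13.127
      vertex 0.127 8.837 13.127
    endloop
  endfacet
  facet normal 0.0000 0.0000 1.0000
    outer loop
      vertex 20.803 12.093 13.127
      vertex 0.127 8.837 13.127
      vertex 6.706 0.699 13.127
    endloop
  endfacet
  facet normal 0.0000 0.0000 1.0000
    outer loop
      vertex 20.803 12.093 13.127
      vertex 6.706 0.699 13.127
      vertex 17.043 2.326 13.127
    endloop
  endfacet
  facet normal 0.7777 0.6287 0.0000
    outer loop
      vertex 20.803 12.093 0.000
      vertex 14.224 20.231 0.000
      vertex 14.224 20.231 13.127
    endloop
  endfacet
  facet normal 0.7777 0.6287 0.0000
    outer loop
      vertex 20.803 12.093 0.000
      vertex 14.224 20.231 13.127
      vertex 20.803 12.093 13.127
    endloop
  endfacet
  facet normal -0.1555 0.9878 0.0000
    outer loop
      vertex 14.224 20.231 0.000
      vertex 3.887 18.604 0.000
      vertex 3.887 18.604 13.127
    endloop
  endfacet
  facet normal -0.1555 0.9878 0.0000
    outer loop
      vertex 14.224 20.231 0.000
      vertex 3.887 18.604 13.127
      vertex 14.224 20.231 13.127
    endloop
  endfacet
  facet normal -0.9332 0.3593 0.0000
    outer loop
      vertex 3.887 18.604 0.000
      vertex 0.127 8.837 0.000
      vertex 0.127 8.837 13.127
    endloop
  endfacet
  facet normal -0.9332 0.3593 0.0000
    outer loop
      vertex 3.887 18.604 0.000
      vertex 0.127 8.837 13.127
      vertex 3.887 18.604 13.127
    endloop
  endfacet
  facet normal -0.7777 -0.6287 0.0000
    outer loop
      vertex 0.127 8.837 0.000
      vertex 6.706 0.699 0.000
      vertex 6.706 0.699 13.127
    endloop
  endfacet
  facet normal -0.7777 -0.6287 0.0000
    outer loop
      vertex 0.127 8.837 0.000
      vertex 6.706 0.699 13.127
      vertex 0.127 8.837 13.127
    endloop
  endfacet
  facet normal 0.1555 -0.9878 0.0000
    outer loop
      vertex 6.706 0.699 0.000
      vertex 17.043 2.326 0.000
      vertex 17.043 2.326 13.127
    endloop
  endfacet
  facet normal 0.1555 -0.9878 0.0000
    outer loop
      vertex 6.706 0.699 0.000
      vertex 17.043 2.326 13.127
      vertex 6.706 0.699 13.127
    endloop
  endfacet
  facet normal 0.9332 -0.3593 0.0000
    outer loop
      vertex 17.043 2.326 0.000
      vertex 20.803 12.093 0.000
      vertex 20.803 12.093 13.127
    endloop
  endfacet
  facet normal 0.9332 -0.3593 0.0000
    outer loop
      vertex 17.043 2.326 0.000
      vertex 20.803 12.093 13.127
      vertex 17.043 2.326 13.127
    endloop
  endfacet
endsolid part

The G0 Z moves step by Δz≈1.875 mm. Every layer's G1 loop is the same polygon, so the solid is a straight extrusion of it from z=0 to z≈13.1. Closing with flat bottom and top caps and triangulating gives 20 facets — a regular 6-sided prism (a cylinder approximated with 6 flat sides), circumscribed radius ≈ 10.5 mm, height ≈ 13.1 mm.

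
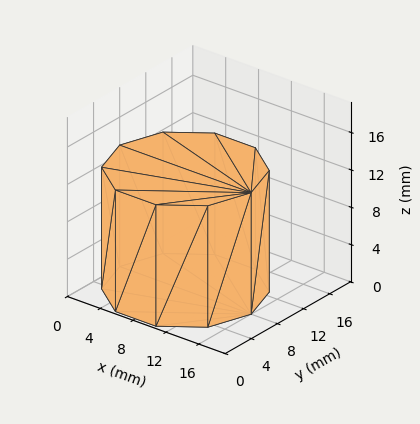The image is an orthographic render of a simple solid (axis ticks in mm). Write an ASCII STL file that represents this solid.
Reading the render: the shape is a regular 10-sided prism (a cylinder approximated with 10 flat sides), circumscribed radius ≈ 8 mm, height ≈ 13 mm (dimensions read to the nearest mm from the axis ticks). For the STL, each face is triangulated and given an outward normal.

solid part
  facet normal 0.0000 0.0000 -1.0000
    outer loop
      vertex 10.47 15.61 0.00
      vertex 14.47 12.70 0.00
      vertex 16.00 8.00 0.00
    endloop
  endfacet
  facet normal 0.0000 0.0000 -1.0000
    outer loop
      vertex 5.53 15.61 0.00
      vertex 10.47 15.61 0.00
      vertex 16.00 8.00 0.00
    endloop
  endfacet
  facet normal 0.0000 0.0000 -1.0000
    outer loop
      vertex 1.53 12.70 0.00
      vertex 5.53 15.61 0.00
      vertex 16.00 8.00 0.00
    endloop
  endfacet
  facet normal 0.0000 0.0000 -1.0000
    outer loop
      vertex 0.00 8.00 0.00
      vertex 1.53 12.70 0.00
      vertex 16.00 8.00 0.00
    endloop
  endfacet
  facet normal 0.0000 0.0000 -1.0000
    outer loop
      vertex 1.53 3.30 0.00
      vertex 0.00 8.00 0.00
      vertex 16.00 8.00 0.00
    endloop
  endfacet
  facet normal 0.0000 0.0000 -1.0000
    outer loop
      vertex 5.53 0.39 0.00
      vertex 1.53 3.30 0.00
      vertex 16.00 8.00 0.00
    endloop
  endfacet
  facet normal 0.0000 0.0000 -1.0000
    outer loop
      vertex 10.47 0.39 0.00
      vertex 5.53 0.39 0.00
      vertex 16.00 8.00 0.00
    endloop
  endfacet
  facet normal 0.0000 0.0000 -1.0000
    outer loop
      vertex 14.47 3.30 0.00
      vertex 10.47 0.39 0.00
      vertex 16.00 8.00 0.00
    endloop
  endfacet
  facet normal 0.0000 0.0000 1.0000
    outer loop
      vertex 16.00 8.00 13.00
      vertex 14.47 12.70 13.00
      vertex 10.47 15.61 13.00
    endloop
  endfacet
  facet normal 0.0000 0.0000 1.0000
    outer loop
      vertex 16.00 8.00 13.00
      vertex 10.47 15.61 13.00
      vertex 5.53 15.61 13.00
    endloop
  endfacet
  facet normal 0.0000 0.0000 1.0000
    outer loop
      vertex 16.00 8.00 13.00
      vertex 5.53 15.61 13.00
      vertex 1.53 12.70 13.00
    endloop
  endfacet
  facet normal 0.0000 0.0000 1.0000
    outer loop
      vertex 16.00 8.00 13.00
      vertex 1.53 12.70 13.00
      vertex 0.00 8.00 13.00
    endloop
  endfacet
  facet normal 0.0000 0.0000 1.0000
    outer loop
      vertex 16.00 8.00 13.00
      vertex 0.00 8.00 13.00
      vertex 1.53 3.30 13.00
    endloop
  endfacet
  facet normal 0.0000 0.0000 1.0000
    outer loop
      vertex 16.00 8.00 13.00
      vertex 1.53 3.30 13.00
      vertex 5.53 0.39 13.00
    endloop
  endfacet
  facet normal 0.0000 0.0000 1.0000
    outer loop
      vertex 16.00 8.00 13.00
      vertex 5.53 0.39 13.00
      vertex 10.47 0.39 13.00
    endloop
  endfacet
  facet normal 0.0000 0.0000 1.0000
    outer loop
      vertex 16.00 8.00 13.00
      vertex 10.47 0.39 13.00
      vertex 14.47 3.30 13.00
    endloop
  endfacet
  facet normal 0.9509 0.3095 0.0000
    outer loop
      vertex 16.00 8.00 0.00
      vertex 14.47 12.70 0.00
      vertex 14.47 12.70 13.00
    endloop
  endfacet
  facet normal 0.9509 0.3095 0.0000
    outer loop
      vertex 16.00 8.00 0.00
      vertex 14.47 12.70 13.00
      vertex 16.00 8.00 13.00
    endloop
  endfacet
  facet normal 0.5883 0.8086 0.0000
    outer loop
      vertex 14.47 12.70 0.00
      vertex 10.47 15.61 0.00
      vertex 10.47 15.61 13.00
    endloop
  endfacet
  facet normal 0.5883 0.8086 0.0000
    outer loop
      vertex 14.47 12.70 0.00
      vertex 10.47 15.61 13.00
      vertex 14.47 12.70 13.00
    endloop
  endfacet
  facet normal 0.0000 1.0000 0.0000
    outer loop
      vertex 10.47 15.61 0.00
      vertex 5.53 15.61 0.00
      vertex 5.53 15.61 13.00
    endloop
  endfacet
  facet normal 0.0000 1.0000 0.0000
    outer loop
      vertex 10.47 15.61 0.00
      vertex 5.53 15.61 13.00
      vertex 10.47 15.61 13.00
    endloop
  endfacet
  facet normal -0.5883 0.8086 0.0000
    outer loop
      vertex 5.53 15.61 0.00
      vertex 1.53 12.70 0.00
      vertex 1.53 12.70 13.00
    endloop
  endfacet
  facet normal -0.5883 0.8086 0.0000
    outer loop
      vertex 5.53 15.61 0.00
      vertex 1.53 12.70 13.00
      vertex 5.53 15.61 13.00
    endloop
  endfacet
  facet normal -0.9509 0.3095 0.0000
    outer loop
      vertex 1.53 12.70 0.00
      vertex 0.00 8.00 0.00
      vertex 0.00 8.00 13.00
    endloop
  endfacet
  facet normal -0.9509 0.3095 0.0000
    outer loop
      vertex 1.53 12.70 0.00
      vertex 0.00 8.00 13.00
      vertex 1.53 12.70 13.00
    endloop
  endfacet
  facet normal -0.9509 -0.3095 0.0000
    outer loop
      vertex 0.00 8.00 0.00
      vertex 1.53 3.30 0.00
      vertex 1.53 3.30 13.00
    endloop
  endfacet
  facet normal -0.9509 -0.3095 0.0000
    outer loop
      vertex 0.00 8.00 0.00
      vertex 1.53 3.30 13.00
      vertex 0.00 8.00 13.00
    endloop
  endfacet
  facet normal -0.5883 -0.8086 0.0000
    outer loop
      vertex 1.53 3.30 0.00
      vertex 5.53 0.39 0.00
      vertex 5.53 0.39 13.00
    endloop
  endfacet
  facet normal -0.5883 -0.8086 0.0000
    outer loop
      vertex 1.53 3.30 0.00
      vertex 5.53 0.39 13.00
      vertex 1.53 3.30 13.00
    endloop
  endfacet
  facet normal 0.0000 -1.0000 0.0000
    outer loop
      vertex 5.53 0.39 0.00
      vertex 10.47 0.39 0.00
      vertex 10.47 0.39 13.00
    endloop
  endfacet
  facet normal 0.0000 -1.0000 0.0000
    outer loop
      vertex 5.53 0.39 0.00
      vertex 10.47 0.39 13.00
      vertex 5.53 0.39 13.00
    endloop
  endfacet
  facet normal 0.5883 -0.8086 0.0000
    outer loop
      vertex 10.47 0.39 0.00
      vertex 14.47 3.30 0.00
      vertex 14.47 3.30 13.00
    endloop
  endfacet
  facet normal 0.5883 -0.8086 0.0000
    outer loop
      vertex 10.47 0.39 0.00
      vertex 14.47 3.30 13.00
      vertex 10.47 0.39 13.00
    endloop
  endfacet
  facet normal 0.9509 -0.3095 0.0000
    outer loop
      vertex 14.47 3.30 0.00
      vertex 16.00 8.00 0.00
      vertex 16.00 8.00 13.00
    endloop
  endfacet
  facet normal 0.9509 -0.3095 0.0000
    outer loop
      vertex 14.47 3.30 0.00
      vertex 16.00 8.00 13.00
      vertex 14.47 3.30 13.00
    endloop
  endfacet
endsolid part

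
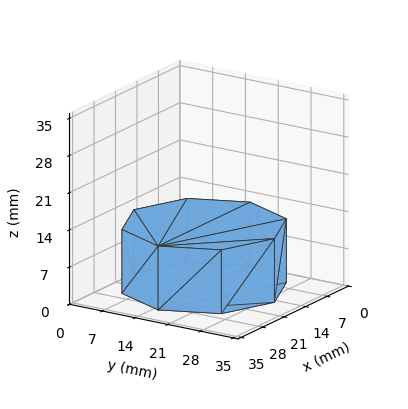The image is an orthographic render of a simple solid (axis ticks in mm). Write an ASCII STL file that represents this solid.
Reading the render: the shape is a regular 8-sided prism (a cylinder approximated with 8 flat sides), circumscribed radius ≈ 15 mm, height ≈ 12 mm (dimensions read to the nearest mm from the axis ticks). For the STL, each face is triangulated and given an outward normal.

solid part
  facet normal 0.0000 0.0000 -1.0000
    outer loop
      vertex 15.000 30.000 0.000
      vertex 25.607 25.607 0.000
      vertex 30.000 15.000 0.000
    endloop
  endfacet
  facet normal 0.0000 0.0000 -1.0000
    outer loop
      vertex 4.393 25.607 0.000
      vertex 15.000 30.000 0.000
      vertex 30.000 15.000 0.000
    endloop
  endfacet
  facet normal 0.0000 0.0000 -1.0000
    outer loop
      vertex 0.000 15.000 0.000
      vertex 4.393 25.607 0.000
      vertex 30.000 15.000 0.000
    endloop
  endfacet
  facet normal 0.0000 0.0000 -1.0000
    outer loop
      vertex 4.393 4.393 0.000
      vertex 0.000 15.000 0.000
      vertex 30.000 15.000 0.000
    endloop
  endfacet
  facet normal 0.0000 0.0000 -1.0000
    outer loop
      vertex 15.000 0.000 0.000
      vertex 4.393 4.393 0.000
      vertex 30.000 15.000 0.000
    endloop
  endfacet
  facet normal 0.0000 0.0000 -1.0000
    outer loop
      vertex 25.607 4.393 0.000
      vertex 15.000 0.000 0.000
      vertex 30.000 15.000 0.000
    endloop
  endfacet
  facet normal 0.0000 0.0000 1.0000
    outer loop
      vertex 30.000 15.000 12.000
      vertex 25.607 25.607 12.000
      vertex 15.000 30.000 12.000
    endloop
  endfacet
  facet normal 0.0000 0.0000 1.0000
    outer loop
      vertex 30.000 15.000 12.000
      vertex 15.000 30.000 12.000
      vertex 4.393 25.607 12.000
    endloop
  endfacet
  facet normal 0.0000 0.0000 1.0000
    outer loop
      vertex 30.000 15.000 12.000
      vertex 4.393 25.607 12.000
      vertex 0.000 15.000 12.000
    endloop
  endfacet
  facet normal 0.0000 0.0000 1.0000
    outer loop
      vertex 30.000 15.000 12.000
      vertex 0.000 15.000 12.000
      vertex 4.393 4.393 12.000
    endloop
  endfacet
  facet normal 0.0000 0.0000 1.0000
    outer loop
      vertex 30.000 15.000 12.000
      vertex 4.393 4.393 12.000
      vertex 15.000 0.000 12.000
    endloop
  endfacet
  facet normal 0.0000 0.0000 1.0000
    outer loop
      vertex 30.000 15.000 12.000
      vertex 15.000 0.000 12.000
      vertex 25.607 4.393 12.000
    endloop
  endfacet
  facet normal 0.9239 0.3826 0.0000
    outer loop
      vertex 30.000 15.000 0.000
      vertex 25.607 25.607 0.000
      vertex 25.607 25.607 12.000
    endloop
  endfacet
  facet normal 0.9239 0.3826 0.0000
    outer loop
      vertex 30.000 15.000 0.000
      vertex 25.607 25.607 12.000
      vertex 30.000 15.000 12.000
    endloop
  endfacet
  facet normal 0.3826 0.9239 0.0000
    outer loop
      vertex 25.607 25.607 0.000
      vertex 15.000 30.000 0.000
      vertex 15.000 30.000 12.000
    endloop
  endfacet
  facet normal 0.3826 0.9239 0.0000
    outer loop
      vertex 25.607 25.607 0.000
      vertex 15.000 30.000 12.000
      vertex 25.607 25.607 12.000
    endloop
  endfacet
  facet normal -0.3826 0.9239 0.0000
    outer loop
      vertex 15.000 30.000 0.000
      vertex 4.393 25.607 0.000
      vertex 4.393 25.607 12.000
    endloop
  endfacet
  facet normal -0.3826 0.9239 0.0000
    outer loop
      vertex 15.000 30.000 0.000
      vertex 4.393 25.607 12.000
      vertex 15.000 30.000 12.000
    endloop
  endfacet
  facet normal -0.9239 0.3826 0.0000
    outer loop
      vertex 4.393 25.607 0.000
      vertex 0.000 15.000 0.000
      vertex 0.000 15.000 12.000
    endloop
  endfacet
  facet normal -0.9239 0.3826 0.0000
    outer loop
      vertex 4.393 25.607 0.000
      vertex 0.000 15.000 12.000
      vertex 4.393 25.607 12.000
    endloop
  endfacet
  facet normal -0.9239 -0.3826 0.0000
    outer loop
      vertex 0.000 15.000 0.000
      vertex 4.393 4.393 0.000
      vertex 4.393 4.393 12.000
    endloop
  endfacet
  facet normal -0.9239 -0.3826 0.0000
    outer loop
      vertex 0.000 15.000 0.000
      vertex 4.393 4.393 12.000
      vertex 0.000 15.000 12.000
    endloop
  endfacet
  facet normal -0.3826 -0.9239 0.0000
    outer loop
      vertex 4.393 4.393 0.000
      vertex 15.000 0.000 0.000
      vertex 15.000 0.000 12.000
    endloop
  endfacet
  facet normal -0.3826 -0.9239 0.0000
    outer loop
      vertex 4.393 4.393 0.000
      vertex 15.000 0.000 12.000
      vertex 4.393 4.393 12.000
    endloop
  endfacet
  facet normal 0.3826 -0.9239 0.0000
    outer loop
      vertex 15.000 0.000 0.000
      vertex 25.607 4.393 0.000
      vertex 25.607 4.393 12.000
    endloop
  endfacet
  facet normal 0.3826 -0.9239 0.0000
    outer loop
      vertex 15.000 0.000 0.000
      vertex 25.607 4.393 12.000
      vertex 15.000 0.000 12.000
    endloop
  endfacet
  facet normal 0.9239 -0.3826 0.0000
    outer loop
      vertex 25.607 4.393 0.000
      vertex 30.000 15.000 0.000
      vertex 30.000 15.000 12.000
    endloop
  endfacet
  facet normal 0.9239 -0.3826 0.0000
    outer loop
      vertex 25.607 4.393 0.000
      vertex 30.000 15.000 12.000
      vertex 25.607 4.393 12.000
    endloop
  endfacet
endsolid part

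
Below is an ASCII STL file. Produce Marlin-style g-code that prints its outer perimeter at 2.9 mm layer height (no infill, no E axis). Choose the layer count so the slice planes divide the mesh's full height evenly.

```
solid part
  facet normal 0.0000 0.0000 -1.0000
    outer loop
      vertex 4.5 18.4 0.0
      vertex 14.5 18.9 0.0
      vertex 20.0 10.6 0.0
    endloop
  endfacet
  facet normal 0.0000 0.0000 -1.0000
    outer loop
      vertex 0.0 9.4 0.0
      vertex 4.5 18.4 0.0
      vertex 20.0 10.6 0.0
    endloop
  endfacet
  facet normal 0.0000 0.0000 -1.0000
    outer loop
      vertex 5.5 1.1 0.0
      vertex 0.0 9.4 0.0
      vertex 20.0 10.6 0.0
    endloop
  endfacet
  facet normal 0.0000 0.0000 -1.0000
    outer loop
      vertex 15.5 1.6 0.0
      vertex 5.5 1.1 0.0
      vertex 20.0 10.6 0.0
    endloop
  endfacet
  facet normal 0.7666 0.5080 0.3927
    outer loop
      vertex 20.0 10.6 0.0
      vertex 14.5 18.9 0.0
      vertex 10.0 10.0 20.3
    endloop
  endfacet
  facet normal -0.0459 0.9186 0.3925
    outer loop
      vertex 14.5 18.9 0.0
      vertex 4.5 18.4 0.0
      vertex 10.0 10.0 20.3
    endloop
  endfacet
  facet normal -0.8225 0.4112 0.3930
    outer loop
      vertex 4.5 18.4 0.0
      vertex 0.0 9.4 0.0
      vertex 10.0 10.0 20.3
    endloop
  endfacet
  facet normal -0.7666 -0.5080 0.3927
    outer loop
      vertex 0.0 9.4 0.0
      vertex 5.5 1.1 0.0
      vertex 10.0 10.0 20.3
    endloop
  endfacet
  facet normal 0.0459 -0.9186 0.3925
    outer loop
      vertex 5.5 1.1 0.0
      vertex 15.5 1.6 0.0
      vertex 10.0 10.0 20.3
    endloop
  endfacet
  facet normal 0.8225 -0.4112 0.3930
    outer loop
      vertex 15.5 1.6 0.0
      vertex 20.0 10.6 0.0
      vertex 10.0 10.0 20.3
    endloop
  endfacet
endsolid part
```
; perimeter-only toolpath
G21 ; units = mm
G90 ; absolute positioning
G28 ; home
; layer 1
G0 Z2.9
G0 X18.6 Y10.5
G1 X13.9 Y17.6
G1 X5.3 Y17.2
G1 X1.4 Y9.5
G1 X6.1 Y2.4
G1 X14.7 Y2.8
G1 X18.6 Y10.5
; layer 2
G0 Z5.8
G0 X17.1 Y10.4
G1 X13.2 Y16.4
G1 X6.1 Y16.0
G1 X2.9 Y9.6
G1 X6.8 Y3.6
G1 X13.9 Y4.0
G1 X17.1 Y10.4
; layer 3
G0 Z8.7
G0 X15.7 Y10.3
G1 X12.6 Y15.1
G1 X6.9 Y14.8
G1 X4.3 Y9.7
G1 X7.4 Y4.9
G1 X13.1 Y5.2
G1 X15.7 Y10.3
; layer 4
G0 Z11.6
G0 X14.3 Y10.3
G1 X11.9 Y13.8
G1 X7.6 Y13.6
G1 X5.7 Y9.7
G1 X8.1 Y6.2
G1 X12.4 Y6.4
G1 X14.3 Y10.3
; layer 5
G0 Z14.5
G0 X12.9 Y10.2
G1 X11.3 Y12.5
G1 X8.4 Y12.4
G1 X7.1 Y9.8
G1 X8.7 Y7.5
G1 X11.6 Y7.6
G1 X12.9 Y10.2
; layer 6
G0 Z17.4
G0 X11.4 Y10.1
G1 X10.6 Y11.3
G1 X9.2 Y11.2
G1 X8.6 Y9.9
G1 X9.4 Y8.7
G1 X10.8 Y8.8
G1 X11.4 Y10.1
M2 ; end

The solid is a regular 6-sided pyramid, base circumscribed radius ≈ 10 mm, apex at z ≈ 20.3 mm. Slicing at Δz = 2.9 mm — 7 equal slices spanning the solid's height, so layer i sits at z = i·h/7 — gives 6 non-empty perimeters. Each is a 6-segment closed polygon; G0 lifts to the layer z and rapids to the start vertex, then G1 traces the edges. The cross-section shrinks linearly with z (the slice at the apex is degenerate and omitted).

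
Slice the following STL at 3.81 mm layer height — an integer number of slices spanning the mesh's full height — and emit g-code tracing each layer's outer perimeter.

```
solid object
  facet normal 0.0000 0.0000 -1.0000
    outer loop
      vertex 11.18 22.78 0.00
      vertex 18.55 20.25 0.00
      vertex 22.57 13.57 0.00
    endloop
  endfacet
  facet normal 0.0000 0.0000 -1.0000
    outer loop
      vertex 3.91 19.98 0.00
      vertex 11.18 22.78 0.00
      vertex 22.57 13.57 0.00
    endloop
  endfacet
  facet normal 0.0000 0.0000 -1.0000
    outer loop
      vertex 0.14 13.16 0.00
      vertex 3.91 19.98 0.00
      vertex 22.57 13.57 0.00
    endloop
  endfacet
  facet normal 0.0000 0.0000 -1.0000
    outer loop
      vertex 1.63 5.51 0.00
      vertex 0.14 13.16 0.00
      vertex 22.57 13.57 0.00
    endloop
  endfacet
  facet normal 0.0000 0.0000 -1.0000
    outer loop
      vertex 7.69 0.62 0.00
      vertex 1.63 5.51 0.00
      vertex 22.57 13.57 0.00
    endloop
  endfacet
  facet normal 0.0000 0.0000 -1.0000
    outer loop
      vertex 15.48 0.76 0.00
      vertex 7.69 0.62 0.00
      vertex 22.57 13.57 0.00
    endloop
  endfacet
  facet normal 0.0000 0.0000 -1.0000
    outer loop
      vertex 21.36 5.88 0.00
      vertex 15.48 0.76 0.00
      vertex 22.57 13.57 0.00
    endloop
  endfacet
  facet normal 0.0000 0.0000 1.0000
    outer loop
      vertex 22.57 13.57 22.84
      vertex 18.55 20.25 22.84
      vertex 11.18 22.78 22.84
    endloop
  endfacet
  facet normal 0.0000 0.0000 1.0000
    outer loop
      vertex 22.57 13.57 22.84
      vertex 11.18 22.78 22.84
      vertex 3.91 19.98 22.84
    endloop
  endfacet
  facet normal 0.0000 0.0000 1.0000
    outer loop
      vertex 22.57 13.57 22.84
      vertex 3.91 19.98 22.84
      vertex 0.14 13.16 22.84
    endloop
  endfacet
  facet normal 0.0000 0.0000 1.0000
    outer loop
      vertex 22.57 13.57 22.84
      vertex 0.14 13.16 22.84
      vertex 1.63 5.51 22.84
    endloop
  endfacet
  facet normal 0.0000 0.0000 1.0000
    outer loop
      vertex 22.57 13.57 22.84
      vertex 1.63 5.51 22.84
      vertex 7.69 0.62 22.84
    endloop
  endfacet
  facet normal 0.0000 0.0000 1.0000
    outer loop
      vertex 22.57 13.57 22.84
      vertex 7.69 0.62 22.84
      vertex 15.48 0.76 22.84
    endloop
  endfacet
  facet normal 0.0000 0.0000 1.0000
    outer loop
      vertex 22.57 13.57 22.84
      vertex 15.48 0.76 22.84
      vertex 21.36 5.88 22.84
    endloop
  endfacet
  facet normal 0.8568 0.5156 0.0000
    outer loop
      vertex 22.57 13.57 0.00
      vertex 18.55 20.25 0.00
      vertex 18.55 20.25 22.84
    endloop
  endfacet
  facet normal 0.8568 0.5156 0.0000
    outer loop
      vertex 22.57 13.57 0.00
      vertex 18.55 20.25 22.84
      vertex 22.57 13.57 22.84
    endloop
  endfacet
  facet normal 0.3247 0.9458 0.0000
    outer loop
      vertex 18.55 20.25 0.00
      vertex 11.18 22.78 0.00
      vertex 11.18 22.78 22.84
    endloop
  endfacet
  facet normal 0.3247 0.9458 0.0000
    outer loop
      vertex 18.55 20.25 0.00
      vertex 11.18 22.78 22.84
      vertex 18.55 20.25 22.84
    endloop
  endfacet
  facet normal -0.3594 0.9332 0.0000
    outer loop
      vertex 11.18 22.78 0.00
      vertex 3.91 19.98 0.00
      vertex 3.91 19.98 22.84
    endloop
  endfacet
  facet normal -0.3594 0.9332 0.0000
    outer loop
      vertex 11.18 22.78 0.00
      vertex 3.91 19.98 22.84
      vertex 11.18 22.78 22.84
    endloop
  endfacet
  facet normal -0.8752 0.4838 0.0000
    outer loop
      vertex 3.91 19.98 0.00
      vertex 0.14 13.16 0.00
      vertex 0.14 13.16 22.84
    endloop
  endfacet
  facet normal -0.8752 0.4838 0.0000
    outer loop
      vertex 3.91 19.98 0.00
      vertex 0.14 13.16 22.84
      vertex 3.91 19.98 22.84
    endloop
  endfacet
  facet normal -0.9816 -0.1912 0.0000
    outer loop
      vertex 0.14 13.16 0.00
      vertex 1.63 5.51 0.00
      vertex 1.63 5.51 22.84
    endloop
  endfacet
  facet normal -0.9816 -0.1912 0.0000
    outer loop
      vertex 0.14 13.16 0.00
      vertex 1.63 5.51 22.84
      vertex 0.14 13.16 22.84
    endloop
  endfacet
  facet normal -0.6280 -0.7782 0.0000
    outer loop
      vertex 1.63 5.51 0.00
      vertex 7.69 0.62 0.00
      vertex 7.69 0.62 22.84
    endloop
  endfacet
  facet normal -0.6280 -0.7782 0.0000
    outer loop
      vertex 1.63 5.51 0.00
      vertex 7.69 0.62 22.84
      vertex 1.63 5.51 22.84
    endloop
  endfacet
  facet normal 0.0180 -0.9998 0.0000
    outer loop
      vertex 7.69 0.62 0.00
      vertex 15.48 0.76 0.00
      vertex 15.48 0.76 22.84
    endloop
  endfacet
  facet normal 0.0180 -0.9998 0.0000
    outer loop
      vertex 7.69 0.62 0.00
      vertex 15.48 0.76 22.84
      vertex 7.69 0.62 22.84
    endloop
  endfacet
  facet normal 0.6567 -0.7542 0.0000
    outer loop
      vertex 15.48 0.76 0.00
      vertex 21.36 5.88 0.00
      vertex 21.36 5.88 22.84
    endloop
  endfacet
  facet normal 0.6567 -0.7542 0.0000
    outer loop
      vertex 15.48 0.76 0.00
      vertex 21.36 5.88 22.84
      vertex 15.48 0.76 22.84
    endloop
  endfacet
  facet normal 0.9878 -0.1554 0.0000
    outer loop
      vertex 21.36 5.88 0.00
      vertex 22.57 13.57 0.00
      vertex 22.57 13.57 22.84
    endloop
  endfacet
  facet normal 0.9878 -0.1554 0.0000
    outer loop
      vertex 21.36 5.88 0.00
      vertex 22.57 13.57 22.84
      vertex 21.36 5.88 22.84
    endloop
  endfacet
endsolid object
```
; perimeter-only toolpath
G21 ; units = mm
G90 ; absolute positioning
G28 ; home
; layer 1
G0 Z3.81
G0 X22.57 Y13.57
G1 X18.55 Y20.25
G1 X11.18 Y22.78
G1 X3.91 Y19.98
G1 X0.14 Y13.16
G1 X1.63 Y5.51
G1 X7.69 Y0.62
G1 X15.48 Y0.76
G1 X21.36 Y5.88
G1 X22.57 Y13.57
; layer 2
G0 Z7.61
G0 X22.57 Y13.57
G1 X18.55 Y20.25
G1 X11.18 Y22.78
G1 X3.91 Y19.98
G1 X0.14 Y13.16
G1 X1.63 Y5.51
G1 X7.69 Y0.62
G1 X15.48 Y0.76
G1 X21.36 Y5.88
G1 X22.57 Y13.57
; layer 3
G0 Z11.42
G0 X22.57 Y13.57
G1 X18.55 Y20.25
G1 X11.18 Y22.78
G1 X3.91 Y19.98
G1 X0.14 Y13.16
G1 X1.63 Y5.51
G1 X7.69 Y0.62
G1 X15.48 Y0.76
G1 X21.36 Y5.88
G1 X22.57 Y13.57
; layer 4
G0 Z15.23
G0 X22.57 Y13.57
G1 X18.55 Y20.25
G1 X11.18 Y22.78
G1 X3.91 Y19.98
G1 X0.14 Y13.16
G1 X1.63 Y5.51
G1 X7.69 Y0.62
G1 X15.48 Y0.76
G1 X21.36 Y5.88
G1 X22.57 Y13.57
; layer 5
G0 Z19.03
G0 X22.57 Y13.57
G1 X18.55 Y20.25
G1 X11.18 Y22.78
G1 X3.91 Y19.98
G1 X0.14 Y13.16
G1 X1.63 Y5.51
G1 X7.69 Y0.62
G1 X15.48 Y0.76
G1 X21.36 Y5.88
G1 X22.57 Y13.57
; layer 6
G0 Z22.84
G0 X22.57 Y13.57
G1 X18.55 Y20.25
G1 X11.18 Y22.78
G1 X3.91 Y19.98
G1 X0.14 Y13.16
G1 X1.63 Y5.51
G1 X7.69 Y0.62
G1 X15.48 Y0.76
G1 X21.36 Y5.88
G1 X22.57 Y13.57
M2 ; end

The solid is a regular 9-sided prism (a cylinder approximated with 9 flat sides), circumscribed radius ≈ 11.4 mm, height ≈ 22.8 mm. Slicing at Δz = 3.81 mm — 6 equal slices spanning the solid's height, so layer i sits at z = i·h/6 — gives 6 non-empty perimeters. Each is a 9-segment closed polygon; G0 lifts to the layer z and rapids to the start vertex, then G1 traces the edges.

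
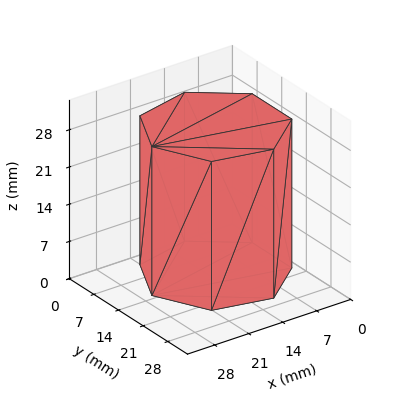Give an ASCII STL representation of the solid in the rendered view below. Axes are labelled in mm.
Reading the render: the shape is a regular 7-sided prism (a cylinder approximated with 7 flat sides), circumscribed radius ≈ 13 mm, height ≈ 28 mm (dimensions read to the nearest mm from the axis ticks). For the STL, each face is triangulated and given an outward normal.

solid part
  facet normal 0.0000 0.0000 -1.0000
    outer loop
      vertex 10.107 25.674 0.000
      vertex 21.105 23.164 0.000
      vertex 26.000 13.000 0.000
    endloop
  endfacet
  facet normal 0.0000 0.0000 -1.0000
    outer loop
      vertex 1.287 18.640 0.000
      vertex 10.107 25.674 0.000
      vertex 26.000 13.000 0.000
    endloop
  endfacet
  facet normal 0.0000 0.0000 -1.0000
    outer loop
      vertex 1.287 7.360 0.000
      vertex 1.287 18.640 0.000
      vertex 26.000 13.000 0.000
    endloop
  endfacet
  facet normal 0.0000 0.0000 -1.0000
    outer loop
      vertex 10.107 0.326 0.000
      vertex 1.287 7.360 0.000
      vertex 26.000 13.000 0.000
    endloop
  endfacet
  facet normal 0.0000 0.0000 -1.0000
    outer loop
      vertex 21.105 2.836 0.000
      vertex 10.107 0.326 0.000
      vertex 26.000 13.000 0.000
    endloop
  endfacet
  facet normal 0.0000 0.0000 1.0000
    outer loop
      vertex 26.000 13.000 28.000
      vertex 21.105 23.164 28.000
      vertex 10.107 25.674 28.000
    endloop
  endfacet
  facet normal 0.0000 0.0000 1.0000
    outer loop
      vertex 26.000 13.000 28.000
      vertex 10.107 25.674 28.000
      vertex 1.287 18.640 28.000
    endloop
  endfacet
  facet normal 0.0000 0.0000 1.0000
    outer loop
      vertex 26.000 13.000 28.000
      vertex 1.287 18.640 28.000
      vertex 1.287 7.360 28.000
    endloop
  endfacet
  facet normal 0.0000 0.0000 1.0000
    outer loop
      vertex 26.000 13.000 28.000
      vertex 1.287 7.360 28.000
      vertex 10.107 0.326 28.000
    endloop
  endfacet
  facet normal 0.0000 0.0000 1.0000
    outer loop
      vertex 26.000 13.000 28.000
      vertex 10.107 0.326 28.000
      vertex 21.105 2.836 28.000
    endloop
  endfacet
  facet normal 0.9010 0.4339 0.0000
    outer loop
      vertex 26.000 13.000 0.000
      vertex 21.105 23.164 0.000
      vertex 21.105 23.164 28.000
    endloop
  endfacet
  facet normal 0.9010 0.4339 0.0000
    outer loop
      vertex 26.000 13.000 0.000
      vertex 21.105 23.164 28.000
      vertex 26.000 13.000 28.000
    endloop
  endfacet
  facet normal 0.2225 0.9749 0.0000
    outer loop
      vertex 21.105 23.164 0.000
      vertex 10.107 25.674 0.000
      vertex 10.107 25.674 28.000
    endloop
  endfacet
  facet normal 0.2225 0.9749 0.0000
    outer loop
      vertex 21.105 23.164 0.000
      vertex 10.107 25.674 28.000
      vertex 21.105 23.164 28.000
    endloop
  endfacet
  facet normal -0.6235 0.7818 0.0000
    outer loop
      vertex 10.107 25.674 0.000
      vertex 1.287 18.640 0.000
      vertex 1.287 18.640 28.000
    endloop
  endfacet
  facet normal -0.6235 0.7818 0.0000
    outer loop
      vertex 10.107 25.674 0.000
      vertex 1.287 18.640 28.000
      vertex 10.107 25.674 28.000
    endloop
  endfacet
  facet normal -1.0000 0.0000 0.0000
    outer loop
      vertex 1.287 18.640 0.000
      vertex 1.287 7.360 0.000
      vertex 1.287 7.360 28.000
    endloop
  endfacet
  facet normal -1.0000 0.0000 0.0000
    outer loop
      vertex 1.287 18.640 0.000
      vertex 1.287 7.360 28.000
      vertex 1.287 18.640 28.000
    endloop
  endfacet
  facet normal -0.6235 -0.7818 0.0000
    outer loop
      vertex 1.287 7.360 0.000
      vertex 10.107 0.326 0.000
      vertex 10.107 0.326 28.000
    endloop
  endfacet
  facet normal -0.6235 -0.7818 0.0000
    outer loop
      vertex 1.287 7.360 0.000
      vertex 10.107 0.326 28.000
      vertex 1.287 7.360 28.000
    endloop
  endfacet
  facet normal 0.2225 -0.9749 0.0000
    outer loop
      vertex 10.107 0.326 0.000
      vertex 21.105 2.836 0.000
      vertex 21.105 2.836 28.000
    endloop
  endfacet
  facet normal 0.2225 -0.9749 0.0000
    outer loop
      vertex 10.107 0.326 0.000
      vertex 21.105 2.836 28.000
      vertex 10.107 0.326 28.000
    endloop
  endfacet
  facet normal 0.9010 -0.4339 0.0000
    outer loop
      vertex 21.105 2.836 0.000
      vertex 26.000 13.000 0.000
      vertex 26.000 13.000 28.000
    endloop
  endfacet
  facet normal 0.9010 -0.4339 0.0000
    outer loop
      vertex 21.105 2.836 0.000
      vertex 26.000 13.000 28.000
      vertex 21.105 2.836 28.000
    endloop
  endfacet
endsolid part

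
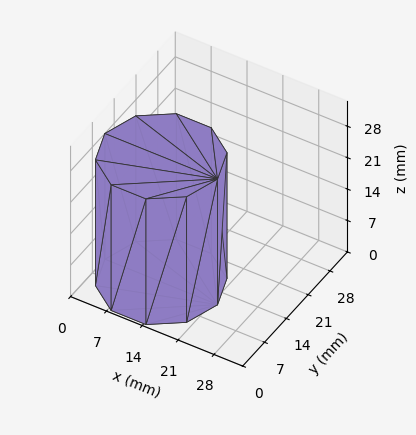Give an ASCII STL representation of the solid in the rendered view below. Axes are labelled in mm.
Reading the render: the shape is a regular 10-sided prism (a cylinder approximated with 10 flat sides), circumscribed radius ≈ 11 mm, height ≈ 28 mm (dimensions read to the nearest mm from the axis ticks). For the STL, each face is triangulated and given an outward normal.

solid part
  facet normal 0.0000 0.0000 -1.0000
    outer loop
      vertex 14.40 21.46 0.00
      vertex 19.90 17.47 0.00
      vertex 22.00 11.00 0.00
    endloop
  endfacet
  facet normal 0.0000 0.0000 -1.0000
    outer loop
      vertex 7.60 21.46 0.00
      vertex 14.40 21.46 0.00
      vertex 22.00 11.00 0.00
    endloop
  endfacet
  facet normal 0.0000 0.0000 -1.0000
    outer loop
      vertex 2.10 17.47 0.00
      vertex 7.60 21.46 0.00
      vertex 22.00 11.00 0.00
    endloop
  endfacet
  facet normal 0.0000 0.0000 -1.0000
    outer loop
      vertex 0.00 11.00 0.00
      vertex 2.10 17.47 0.00
      vertex 22.00 11.00 0.00
    endloop
  endfacet
  facet normal 0.0000 0.0000 -1.0000
    outer loop
      vertex 2.10 4.53 0.00
      vertex 0.00 11.00 0.00
      vertex 22.00 11.00 0.00
    endloop
  endfacet
  facet normal 0.0000 0.0000 -1.0000
    outer loop
      vertex 7.60 0.54 0.00
      vertex 2.10 4.53 0.00
      vertex 22.00 11.00 0.00
    endloop
  endfacet
  facet normal 0.0000 0.0000 -1.0000
    outer loop
      vertex 14.40 0.54 0.00
      vertex 7.60 0.54 0.00
      vertex 22.00 11.00 0.00
    endloop
  endfacet
  facet normal 0.0000 0.0000 -1.0000
    outer loop
      vertex 19.90 4.53 0.00
      vertex 14.40 0.54 0.00
      vertex 22.00 11.00 0.00
    endloop
  endfacet
  facet normal 0.0000 0.0000 1.0000
    outer loop
      vertex 22.00 11.00 28.00
      vertex 19.90 17.47 28.00
      vertex 14.40 21.46 28.00
    endloop
  endfacet
  facet normal 0.0000 0.0000 1.0000
    outer loop
      vertex 22.00 11.00 28.00
      vertex 14.40 21.46 28.00
      vertex 7.60 21.46 28.00
    endloop
  endfacet
  facet normal 0.0000 0.0000 1.0000
    outer loop
      vertex 22.00 11.00 28.00
      vertex 7.60 21.46 28.00
      vertex 2.10 17.47 28.00
    endloop
  endfacet
  facet normal 0.0000 0.0000 1.0000
    outer loop
      vertex 22.00 11.00 28.00
      vertex 2.10 17.47 28.00
      vertex 0.00 11.00 28.00
    endloop
  endfacet
  facet normal 0.0000 0.0000 1.0000
    outer loop
      vertex 22.00 11.00 28.00
      vertex 0.00 11.00 28.00
      vertex 2.10 4.53 28.00
    endloop
  endfacet
  facet normal 0.0000 0.0000 1.0000
    outer loop
      vertex 22.00 11.00 28.00
      vertex 2.10 4.53 28.00
      vertex 7.60 0.54 28.00
    endloop
  endfacet
  facet normal 0.0000 0.0000 1.0000
    outer loop
      vertex 22.00 11.00 28.00
      vertex 7.60 0.54 28.00
      vertex 14.40 0.54 28.00
    endloop
  endfacet
  facet normal 0.0000 0.0000 1.0000
    outer loop
      vertex 22.00 11.00 28.00
      vertex 14.40 0.54 28.00
      vertex 19.90 4.53 28.00
    endloop
  endfacet
  facet normal 0.9512 0.3087 0.0000
    outer loop
      vertex 22.00 11.00 0.00
      vertex 19.90 17.47 0.00
      vertex 19.90 17.47 28.00
    endloop
  endfacet
  facet normal 0.9512 0.3087 0.0000
    outer loop
      vertex 22.00 11.00 0.00
      vertex 19.90 17.47 28.00
      vertex 22.00 11.00 28.00
    endloop
  endfacet
  facet normal 0.5872 0.8094 0.0000
    outer loop
      vertex 19.90 17.47 0.00
      vertex 14.40 21.46 0.00
      vertex 14.40 21.46 28.00
    endloop
  endfacet
  facet normal 0.5872 0.8094 0.0000
    outer loop
      vertex 19.90 17.47 0.00
      vertex 14.40 21.46 28.00
      vertex 19.90 17.47 28.00
    endloop
  endfacet
  facet normal 0.0000 1.0000 0.0000
    outer loop
      vertex 14.40 21.46 0.00
      vertex 7.60 21.46 0.00
      vertex 7.60 21.46 28.00
    endloop
  endfacet
  facet normal 0.0000 1.0000 0.0000
    outer loop
      vertex 14.40 21.46 0.00
      vertex 7.60 21.46 28.00
      vertex 14.40 21.46 28.00
    endloop
  endfacet
  facet normal -0.5872 0.8094 0.0000
    outer loop
      vertex 7.60 21.46 0.00
      vertex 2.10 17.47 0.00
      vertex 2.10 17.47 28.00
    endloop
  endfacet
  facet normal -0.5872 0.8094 0.0000
    outer loop
      vertex 7.60 21.46 0.00
      vertex 2.10 17.47 28.00
      vertex 7.60 21.46 28.00
    endloop
  endfacet
  facet normal -0.9512 0.3087 0.0000
    outer loop
      vertex 2.10 17.47 0.00
      vertex 0.00 11.00 0.00
      vertex 0.00 11.00 28.00
    endloop
  endfacet
  facet normal -0.9512 0.3087 0.0000
    outer loop
      vertex 2.10 17.47 0.00
      vertex 0.00 11.00 28.00
      vertex 2.10 17.47 28.00
    endloop
  endfacet
  facet normal -0.9512 -0.3087 0.0000
    outer loop
      vertex 0.00 11.00 0.00
      vertex 2.10 4.53 0.00
      vertex 2.10 4.53 28.00
    endloop
  endfacet
  facet normal -0.9512 -0.3087 0.0000
    outer loop
      vertex 0.00 11.00 0.00
      vertex 2.10 4.53 28.00
      vertex 0.00 11.00 28.00
    endloop
  endfacet
  facet normal -0.5872 -0.8094 0.0000
    outer loop
      vertex 2.10 4.53 0.00
      vertex 7.60 0.54 0.00
      vertex 7.60 0.54 28.00
    endloop
  endfacet
  facet normal -0.5872 -0.8094 0.0000
    outer loop
      vertex 2.10 4.53 0.00
      vertex 7.60 0.54 28.00
      vertex 2.10 4.53 28.00
    endloop
  endfacet
  facet normal 0.0000 -1.0000 0.0000
    outer loop
      vertex 7.60 0.54 0.00
      vertex 14.40 0.54 0.00
      vertex 14.40 0.54 28.00
    endloop
  endfacet
  facet normal 0.0000 -1.0000 0.0000
    outer loop
      vertex 7.60 0.54 0.00
      vertex 14.40 0.54 28.00
      vertex 7.60 0.54 28.00
    endloop
  endfacet
  facet normal 0.5872 -0.8094 0.0000
    outer loop
      vertex 14.40 0.54 0.00
      vertex 19.90 4.53 0.00
      vertex 19.90 4.53 28.00
    endloop
  endfacet
  facet normal 0.5872 -0.8094 0.0000
    outer loop
      vertex 14.40 0.54 0.00
      vertex 19.90 4.53 28.00
      vertex 14.40 0.54 28.00
    endloop
  endfacet
  facet normal 0.9512 -0.3087 0.0000
    outer loop
      vertex 19.90 4.53 0.00
      vertex 22.00 11.00 0.00
      vertex 22.00 11.00 28.00
    endloop
  endfacet
  facet normal 0.9512 -0.3087 0.0000
    outer loop
      vertex 19.90 4.53 0.00
      vertex 22.00 11.00 28.00
      vertex 19.90 4.53 28.00
    endloop
  endfacet
endsolid part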